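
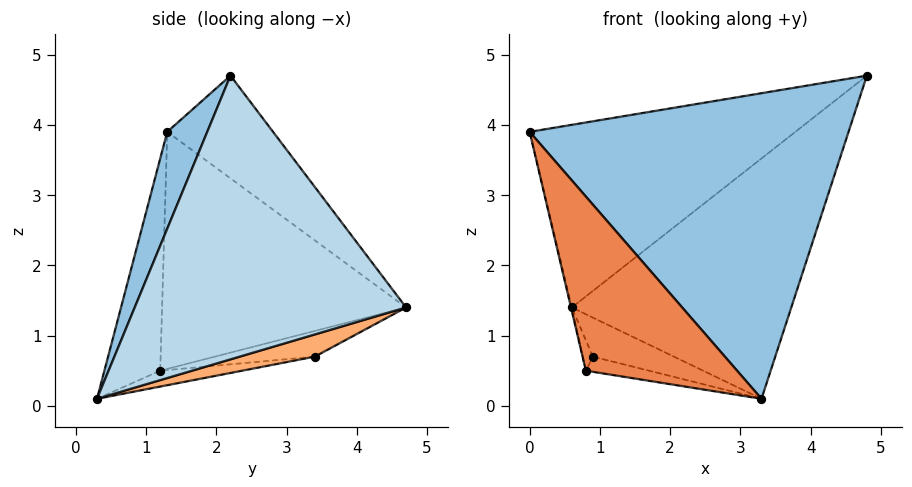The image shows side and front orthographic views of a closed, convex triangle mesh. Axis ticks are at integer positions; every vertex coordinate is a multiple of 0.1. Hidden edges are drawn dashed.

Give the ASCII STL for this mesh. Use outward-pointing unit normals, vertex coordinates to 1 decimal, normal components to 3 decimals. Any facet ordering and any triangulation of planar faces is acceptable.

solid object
 facet normal -0.240 0.602 0.761
  outer loop
   vertex 0.6 4.7 1.4
   vertex 0.0 1.3 3.9
   vertex 4.8 2.2 4.7
  endloop
 endfacet
 facet normal 0.117 -0.931 0.346
  outer loop
   vertex 3.3 0.3 0.1
   vertex 4.8 2.2 4.7
   vertex 0.0 1.3 3.9
  endloop
 endfacet
 facet normal 0.692 0.559 -0.457
  outer loop
   vertex 3.3 0.3 0.1
   vertex 0.6 4.7 1.4
   vertex 4.8 2.2 4.7
  endloop
 endfacet
 facet normal -0.973 0.003 -0.229
  outer loop
   vertex 0.8 1.2 0.5
   vertex 0.0 1.3 3.9
   vertex 0.6 4.7 1.4
  endloop
 endfacet
 facet normal -0.346 -0.937 -0.054
  outer loop
   vertex 0.8 1.2 0.5
   vertex 3.3 0.3 0.1
   vertex 0.0 1.3 3.9
  endloop
 endfacet
 facet normal 0.464 0.501 -0.731
  outer loop
   vertex 0.9 3.4 0.7
   vertex 0.6 4.7 1.4
   vertex 3.3 0.3 0.1
  endloop
 endfacet
 facet normal -0.848 0.086 -0.523
  outer loop
   vertex 0.9 3.4 0.7
   vertex 0.8 1.2 0.5
   vertex 0.6 4.7 1.4
  endloop
 endfacet
 facet normal -0.124 0.095 -0.988
  outer loop
   vertex 0.9 3.4 0.7
   vertex 3.3 0.3 0.1
   vertex 0.8 1.2 0.5
  endloop
 endfacet
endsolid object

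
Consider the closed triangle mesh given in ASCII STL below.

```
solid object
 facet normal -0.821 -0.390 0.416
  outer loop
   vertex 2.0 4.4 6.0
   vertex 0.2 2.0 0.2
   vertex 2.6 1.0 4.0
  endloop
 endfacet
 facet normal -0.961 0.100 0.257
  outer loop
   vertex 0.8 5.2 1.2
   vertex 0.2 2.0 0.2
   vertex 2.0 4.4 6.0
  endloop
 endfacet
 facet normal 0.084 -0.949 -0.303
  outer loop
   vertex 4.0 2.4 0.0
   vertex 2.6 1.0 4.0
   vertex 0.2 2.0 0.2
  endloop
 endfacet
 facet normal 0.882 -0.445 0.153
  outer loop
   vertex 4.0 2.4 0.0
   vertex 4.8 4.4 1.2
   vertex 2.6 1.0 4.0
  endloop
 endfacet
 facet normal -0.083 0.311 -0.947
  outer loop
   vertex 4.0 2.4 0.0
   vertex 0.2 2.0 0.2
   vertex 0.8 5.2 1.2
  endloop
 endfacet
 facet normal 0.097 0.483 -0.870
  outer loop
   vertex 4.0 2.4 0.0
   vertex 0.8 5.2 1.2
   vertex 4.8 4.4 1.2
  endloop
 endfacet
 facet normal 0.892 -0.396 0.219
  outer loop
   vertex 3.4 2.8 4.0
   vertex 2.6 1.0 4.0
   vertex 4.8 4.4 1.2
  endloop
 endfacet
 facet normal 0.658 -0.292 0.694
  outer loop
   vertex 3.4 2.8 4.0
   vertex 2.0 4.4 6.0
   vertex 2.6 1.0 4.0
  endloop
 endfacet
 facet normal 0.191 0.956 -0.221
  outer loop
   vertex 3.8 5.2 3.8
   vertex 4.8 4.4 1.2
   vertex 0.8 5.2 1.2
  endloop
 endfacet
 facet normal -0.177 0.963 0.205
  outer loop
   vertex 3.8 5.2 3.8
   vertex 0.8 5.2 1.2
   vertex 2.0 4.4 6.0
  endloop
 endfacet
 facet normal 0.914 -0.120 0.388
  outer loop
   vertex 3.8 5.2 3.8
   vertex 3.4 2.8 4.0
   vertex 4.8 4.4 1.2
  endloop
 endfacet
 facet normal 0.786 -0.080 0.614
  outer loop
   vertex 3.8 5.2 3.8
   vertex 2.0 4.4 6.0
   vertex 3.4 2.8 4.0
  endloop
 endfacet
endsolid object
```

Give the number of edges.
18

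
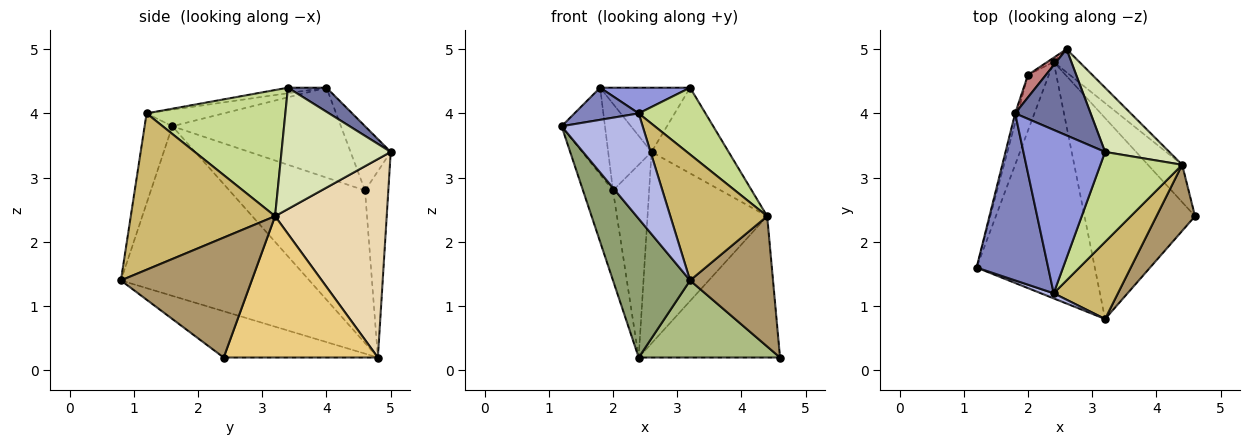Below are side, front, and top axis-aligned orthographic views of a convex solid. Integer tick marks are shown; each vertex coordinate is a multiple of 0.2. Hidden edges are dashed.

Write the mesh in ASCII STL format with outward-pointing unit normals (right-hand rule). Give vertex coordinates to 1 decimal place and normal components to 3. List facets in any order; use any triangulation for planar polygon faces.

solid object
 facet normal 0.248 0.579 0.777
  outer loop
   vertex 1.8 4.0 4.4
   vertex 3.2 3.4 4.4
   vertex 2.6 5.0 3.4
  endloop
 endfacet
 facet normal -0.221 -0.184 0.958
  outer loop
   vertex 1.8 4.0 4.4
   vertex 1.2 1.6 3.8
   vertex 2.4 1.2 4.0
  endloop
 endfacet
 facet normal -0.066 -0.155 0.986
  outer loop
   vertex 1.8 4.0 4.4
   vertex 2.4 1.2 4.0
   vertex 3.2 3.4 4.4
  endloop
 endfacet
 facet normal -0.323 -0.945 0.046
  outer loop
   vertex 3.2 0.8 1.4
   vertex 2.4 1.2 4.0
   vertex 1.2 1.6 3.8
  endloop
 endfacet
 facet normal -0.778 -0.318 -0.542
  outer loop
   vertex 3.2 0.8 1.4
   vertex 1.2 1.6 3.8
   vertex 2.4 4.8 0.2
  endloop
 endfacet
 facet normal -0.364 -0.334 -0.870
  outer loop
   vertex 3.2 0.8 1.4
   vertex 2.4 4.8 0.2
   vertex 4.6 2.4 0.2
  endloop
 endfacet
 facet normal 0.778 -0.375 0.504
  outer loop
   vertex 4.4 3.2 2.4
   vertex 3.2 3.4 4.4
   vertex 2.4 1.2 4.0
  endloop
 endfacet
 facet normal 0.750 0.529 0.397
  outer loop
   vertex 4.4 3.2 2.4
   vertex 2.6 5.0 3.4
   vertex 3.2 3.4 4.4
  endloop
 endfacet
 facet normal 0.815 -0.517 0.262
  outer loop
   vertex 4.4 3.2 2.4
   vertex 3.2 0.8 1.4
   vertex 4.6 2.4 0.2
  endloop
 endfacet
 facet normal 0.786 -0.527 0.323
  outer loop
   vertex 4.4 3.2 2.4
   vertex 2.4 1.2 4.0
   vertex 3.2 0.8 1.4
  endloop
 endfacet
 facet normal 0.726 0.665 -0.176
  outer loop
   vertex 4.4 3.2 2.4
   vertex 4.6 2.4 0.2
   vertex 2.4 4.8 0.2
  endloop
 endfacet
 facet normal 0.679 0.728 -0.088
  outer loop
   vertex 4.4 3.2 2.4
   vertex 2.4 4.8 0.2
   vertex 2.6 5.0 3.4
  endloop
 endfacet
 facet normal -0.542 0.840 -0.019
  outer loop
   vertex 2.0 4.6 2.8
   vertex 2.6 5.0 3.4
   vertex 2.4 4.8 0.2
  endloop
 endfacet
 facet normal -0.667 0.721 0.187
  outer loop
   vertex 2.0 4.6 2.8
   vertex 1.8 4.0 4.4
   vertex 2.6 5.0 3.4
  endloop
 endfacet
 facet normal -0.968 0.214 -0.132
  outer loop
   vertex 2.0 4.6 2.8
   vertex 2.4 4.8 0.2
   vertex 1.2 1.6 3.8
  endloop
 endfacet
 facet normal -0.968 0.249 -0.028
  outer loop
   vertex 2.0 4.6 2.8
   vertex 1.2 1.6 3.8
   vertex 1.8 4.0 4.4
  endloop
 endfacet
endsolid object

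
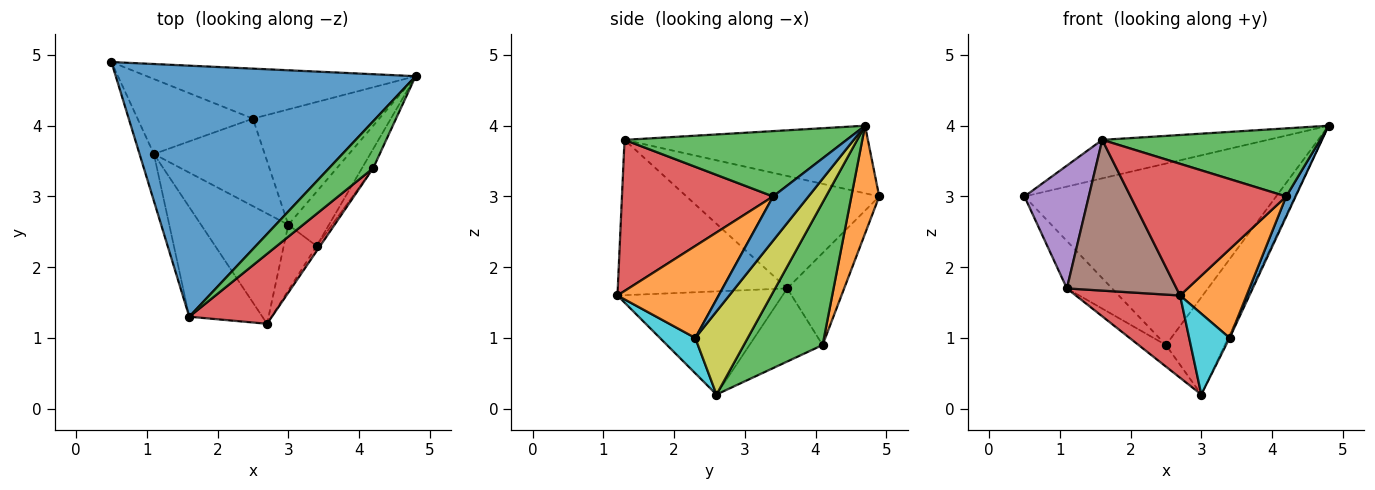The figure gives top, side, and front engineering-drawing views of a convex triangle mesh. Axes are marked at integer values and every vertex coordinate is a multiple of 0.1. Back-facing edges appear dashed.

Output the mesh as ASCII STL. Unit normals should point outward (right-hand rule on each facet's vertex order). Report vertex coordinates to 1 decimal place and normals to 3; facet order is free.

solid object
 facet normal -0.217 0.148 0.965
  outer loop
   vertex 1.6 1.3 3.8
   vertex 4.8 4.7 4.0
   vertex 0.5 4.9 3.0
  endloop
 endfacet
 facet normal 0.106 0.959 -0.264
  outer loop
   vertex 2.5 4.1 0.9
   vertex 0.5 4.9 3.0
   vertex 4.8 4.7 4.0
  endloop
 endfacet
 facet normal 0.653 0.488 -0.579
  outer loop
   vertex 2.5 4.1 0.9
   vertex 4.8 4.7 4.0
   vertex 3.0 2.6 0.2
  endloop
 endfacet
 facet normal -0.688 -0.434 -0.582
  outer loop
   vertex 1.1 3.6 1.7
   vertex 3.0 2.6 0.2
   vertex 2.7 1.2 1.6
  endloop
 endfacet
 facet normal -0.942 -0.314 -0.120
  outer loop
   vertex 1.1 3.6 1.7
   vertex 1.6 1.3 3.8
   vertex 0.5 4.9 3.0
  endloop
 endfacet
 facet normal -0.781 -0.505 -0.367
  outer loop
   vertex 1.1 3.6 1.7
   vertex 2.7 1.2 1.6
   vertex 1.6 1.3 3.8
  endloop
 endfacet
 facet normal -0.559 0.443 -0.701
  outer loop
   vertex 1.1 3.6 1.7
   vertex 0.5 4.9 3.0
   vertex 2.5 4.1 0.9
  endloop
 endfacet
 facet normal -0.539 0.202 -0.818
  outer loop
   vertex 1.1 3.6 1.7
   vertex 2.5 4.1 0.9
   vertex 3.0 2.6 0.2
  endloop
 endfacet
 facet normal 0.898 0.025 -0.439
  outer loop
   vertex 3.4 2.3 1.0
   vertex 3.0 2.6 0.2
   vertex 4.8 4.7 4.0
  endloop
 endfacet
 facet normal 0.562 -0.642 -0.522
  outer loop
   vertex 3.4 2.3 1.0
   vertex 2.7 1.2 1.6
   vertex 3.0 2.6 0.2
  endloop
 endfacet
 facet normal 0.939 -0.250 -0.238
  outer loop
   vertex 4.2 3.4 3.0
   vertex 3.4 2.3 1.0
   vertex 4.8 4.7 4.0
  endloop
 endfacet
 facet normal 0.835 -0.549 -0.032
  outer loop
   vertex 4.2 3.4 3.0
   vertex 2.7 1.2 1.6
   vertex 3.4 2.3 1.0
  endloop
 endfacet
 facet normal 0.643 -0.631 0.434
  outer loop
   vertex 4.2 3.4 3.0
   vertex 4.8 4.7 4.0
   vertex 1.6 1.3 3.8
  endloop
 endfacet
 facet normal 0.651 -0.670 0.356
  outer loop
   vertex 4.2 3.4 3.0
   vertex 1.6 1.3 3.8
   vertex 2.7 1.2 1.6
  endloop
 endfacet
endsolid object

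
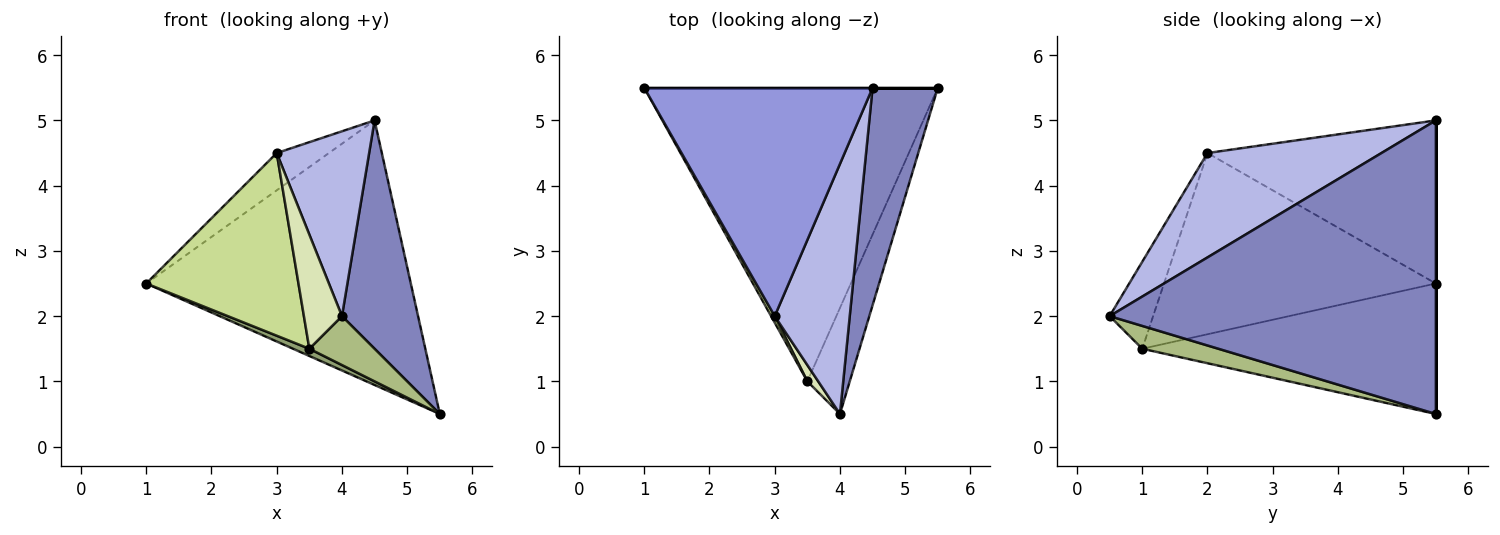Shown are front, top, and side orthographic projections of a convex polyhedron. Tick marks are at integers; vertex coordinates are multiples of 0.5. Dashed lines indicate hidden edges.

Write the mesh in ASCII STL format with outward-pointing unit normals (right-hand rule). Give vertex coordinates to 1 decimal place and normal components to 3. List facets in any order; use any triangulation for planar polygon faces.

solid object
 facet normal 0.000 1.000 0.000
  outer loop
   vertex 4.5 5.5 5.0
   vertex 5.5 5.5 0.5
   vertex 1.0 5.5 2.5
  endloop
 endfacet
 facet normal 0.952 -0.222 0.212
  outer loop
   vertex 4.5 5.5 5.0
   vertex 4.0 0.5 2.0
   vertex 5.5 5.5 0.5
  endloop
 endfacet
 facet normal -0.576 0.132 0.807
  outer loop
   vertex 3.0 2.0 4.5
   vertex 4.5 5.5 5.0
   vertex 1.0 5.5 2.5
  endloop
 endfacet
 facet normal 0.746 -0.396 0.536
  outer loop
   vertex 3.0 2.0 4.5
   vertex 4.0 0.5 2.0
   vertex 4.5 5.5 5.0
  endloop
 endfacet
 facet normal -0.406 -0.023 -0.914
  outer loop
   vertex 3.5 1.0 1.5
   vertex 1.0 5.5 2.5
   vertex 5.5 5.5 0.5
  endloop
 endfacet
 facet normal 0.439 -0.376 -0.816
  outer loop
   vertex 3.5 1.0 1.5
   vertex 5.5 5.5 0.5
   vertex 4.0 0.5 2.0
  endloop
 endfacet
 facet normal -0.872 -0.489 0.017
  outer loop
   vertex 3.5 1.0 1.5
   vertex 3.0 2.0 4.5
   vertex 1.0 5.5 2.5
  endloop
 endfacet
 facet normal -0.749 -0.656 0.094
  outer loop
   vertex 3.5 1.0 1.5
   vertex 4.0 0.5 2.0
   vertex 3.0 2.0 4.5
  endloop
 endfacet
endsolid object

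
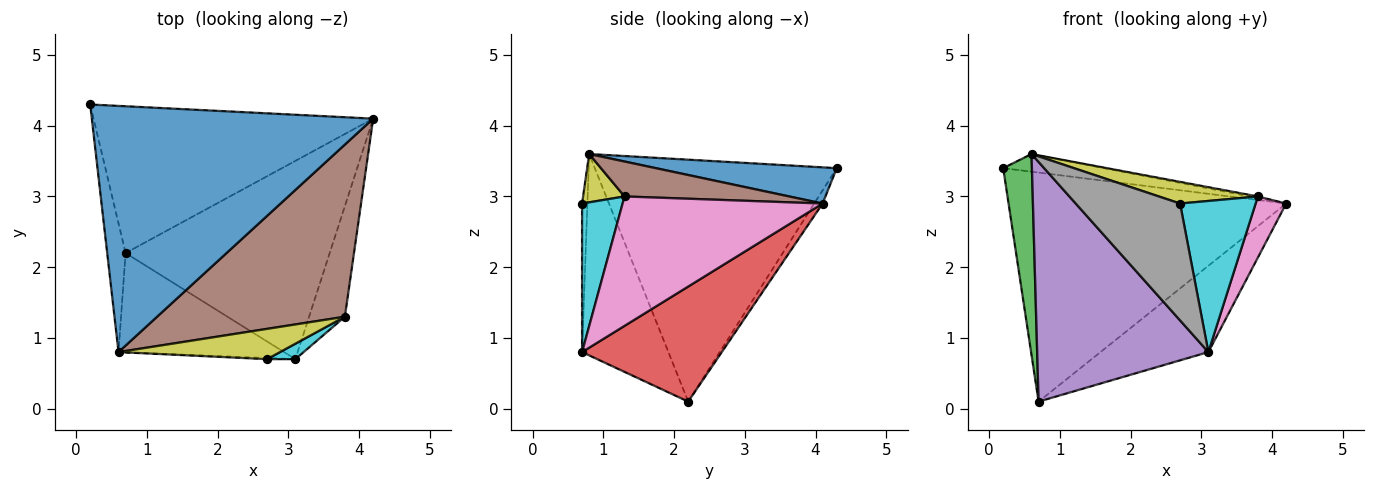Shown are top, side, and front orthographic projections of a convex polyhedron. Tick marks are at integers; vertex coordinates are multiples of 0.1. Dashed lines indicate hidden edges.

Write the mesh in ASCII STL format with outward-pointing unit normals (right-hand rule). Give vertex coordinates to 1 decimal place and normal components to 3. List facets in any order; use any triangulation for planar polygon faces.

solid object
 facet normal 0.127 0.071 0.989
  outer loop
   vertex 0.6 0.8 3.6
   vertex 4.2 4.1 2.9
   vertex 0.2 4.3 3.4
  endloop
 endfacet
 facet normal -0.025 0.842 -0.539
  outer loop
   vertex 0.7 2.2 0.1
   vertex 0.2 4.3 3.4
   vertex 4.2 4.1 2.9
  endloop
 endfacet
 facet normal -0.990 -0.117 -0.075
  outer loop
   vertex 0.7 2.2 0.1
   vertex 0.6 0.8 3.6
   vertex 0.2 4.3 3.4
  endloop
 endfacet
 facet normal 0.459 0.355 -0.815
  outer loop
   vertex 3.1 0.7 0.8
   vertex 0.7 2.2 0.1
   vertex 4.2 4.1 2.9
  endloop
 endfacet
 facet normal -0.422 -0.837 -0.347
  outer loop
   vertex 3.1 0.7 0.8
   vertex 0.6 0.8 3.6
   vertex 0.7 2.2 0.1
  endloop
 endfacet
 facet normal 0.183 0.009 0.983
  outer loop
   vertex 3.8 1.3 3.0
   vertex 4.2 4.1 2.9
   vertex 0.6 0.8 3.6
  endloop
 endfacet
 facet normal 0.954 -0.146 -0.264
  outer loop
   vertex 3.8 1.3 3.0
   vertex 3.1 0.7 0.8
   vertex 4.2 4.1 2.9
  endloop
 endfacet
 facet normal -0.051 -0.999 -0.010
  outer loop
   vertex 2.7 0.7 2.9
   vertex 0.6 0.8 3.6
   vertex 3.1 0.7 0.8
  endloop
 endfacet
 facet normal 0.237 -0.565 0.790
  outer loop
   vertex 2.7 0.7 2.9
   vertex 3.8 1.3 3.0
   vertex 0.6 0.8 3.6
  endloop
 endfacet
 facet normal 0.471 -0.878 0.090
  outer loop
   vertex 2.7 0.7 2.9
   vertex 3.1 0.7 0.8
   vertex 3.8 1.3 3.0
  endloop
 endfacet
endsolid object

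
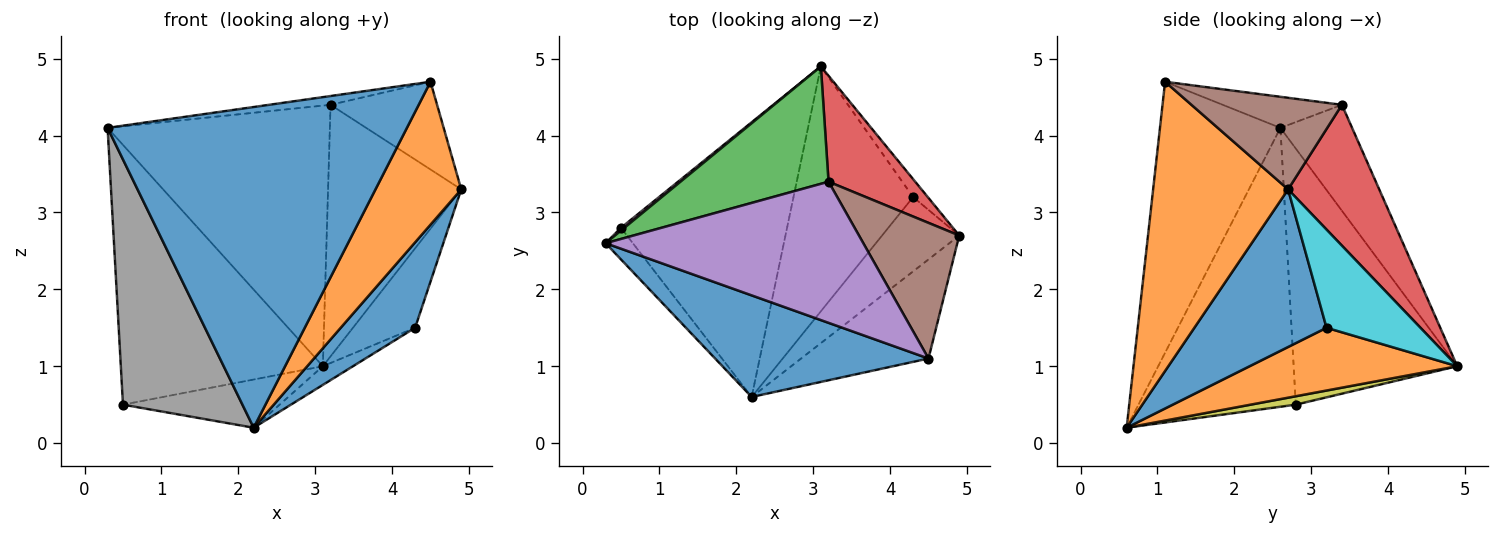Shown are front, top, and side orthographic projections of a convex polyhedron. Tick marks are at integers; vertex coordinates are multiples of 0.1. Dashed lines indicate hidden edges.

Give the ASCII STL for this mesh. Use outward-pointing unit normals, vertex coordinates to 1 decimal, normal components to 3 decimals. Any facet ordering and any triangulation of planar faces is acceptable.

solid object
 facet normal -0.358 -0.890 0.282
  outer loop
   vertex 4.5 1.1 4.7
   vertex 0.3 2.6 4.1
   vertex 2.2 0.6 0.2
  endloop
 endfacet
 facet normal 0.791 -0.503 -0.348
  outer loop
   vertex 4.5 1.1 4.7
   vertex 2.2 0.6 0.2
   vertex 4.9 2.7 3.3
  endloop
 endfacet
 facet normal -0.282 0.875 0.394
  outer loop
   vertex 3.2 3.4 4.4
   vertex 3.1 4.9 1.0
   vertex 0.3 2.6 4.1
  endloop
 endfacet
 facet normal 0.533 0.780 0.328
  outer loop
   vertex 3.2 3.4 4.4
   vertex 4.9 2.7 3.3
   vertex 3.1 4.9 1.0
  endloop
 endfacet
 facet normal -0.120 0.062 0.991
  outer loop
   vertex 3.2 3.4 4.4
   vertex 0.3 2.6 4.1
   vertex 4.5 1.1 4.7
  endloop
 endfacet
 facet normal 0.609 0.431 0.666
  outer loop
   vertex 3.2 3.4 4.4
   vertex 4.5 1.1 4.7
   vertex 4.9 2.7 3.3
  endloop
 endfacet
 facet normal -0.629 0.777 0.008
  outer loop
   vertex 0.5 2.8 0.5
   vertex 0.3 2.6 4.1
   vertex 3.1 4.9 1.0
  endloop
 endfacet
 facet normal -0.794 -0.603 -0.078
  outer loop
   vertex 0.5 2.8 0.5
   vertex 2.2 0.6 0.2
   vertex 0.3 2.6 4.1
  endloop
 endfacet
 facet normal 0.050 0.173 -0.984
  outer loop
   vertex 0.5 2.8 0.5
   vertex 3.1 4.9 1.0
   vertex 2.2 0.6 0.2
  endloop
 endfacet
 facet normal 0.827 0.548 -0.124
  outer loop
   vertex 4.3 3.2 1.5
   vertex 3.1 4.9 1.0
   vertex 4.9 2.7 3.3
  endloop
 endfacet
 facet normal 0.802 -0.451 -0.392
  outer loop
   vertex 4.3 3.2 1.5
   vertex 4.9 2.7 3.3
   vertex 2.2 0.6 0.2
  endloop
 endfacet
 facet normal 0.464 0.067 -0.884
  outer loop
   vertex 4.3 3.2 1.5
   vertex 2.2 0.6 0.2
   vertex 3.1 4.9 1.0
  endloop
 endfacet
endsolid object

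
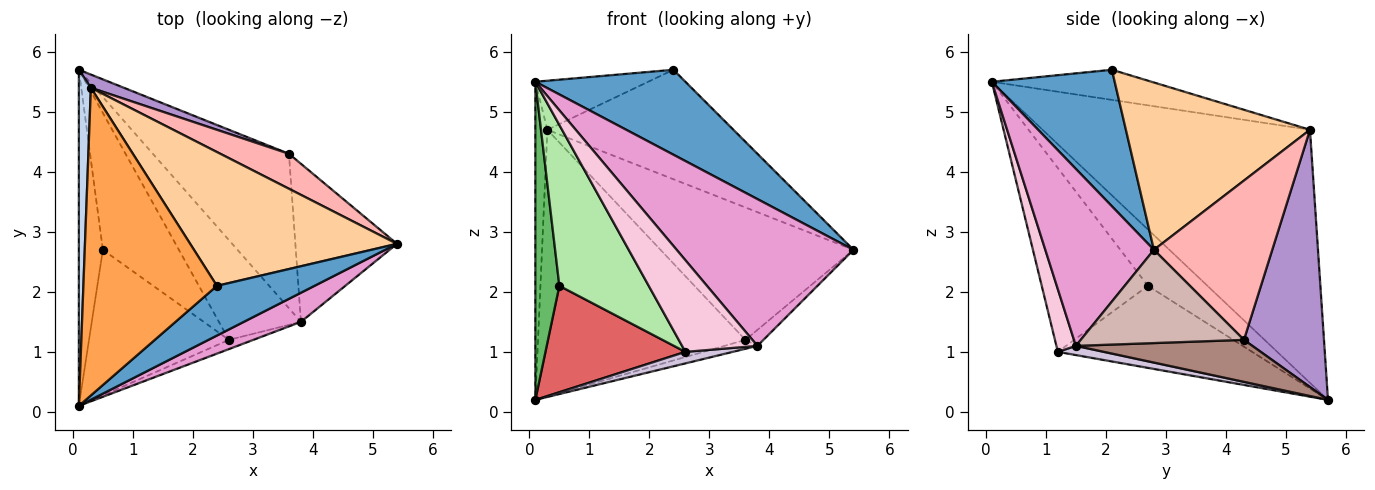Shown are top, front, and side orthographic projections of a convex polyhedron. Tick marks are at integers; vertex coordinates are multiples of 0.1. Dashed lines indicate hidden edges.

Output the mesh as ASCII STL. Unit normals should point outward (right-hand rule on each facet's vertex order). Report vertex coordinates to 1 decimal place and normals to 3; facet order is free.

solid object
 facet normal 0.577 -0.705 0.413
  outer loop
   vertex 2.4 2.1 5.7
   vertex 0.1 0.1 5.5
   vertex 5.4 2.8 2.7
  endloop
 endfacet
 facet normal -0.998 0.045 0.047
  outer loop
   vertex 0.3 5.4 4.7
   vertex 0.1 5.7 0.2
   vertex 0.1 0.1 5.5
  endloop
 endfacet
 facet normal -0.217 0.154 0.964
  outer loop
   vertex 0.3 5.4 4.7
   vertex 0.1 0.1 5.5
   vertex 2.4 2.1 5.7
  endloop
 endfacet
 facet normal 0.531 0.537 0.656
  outer loop
   vertex 0.3 5.4 4.7
   vertex 2.4 2.1 5.7
   vertex 5.4 2.8 2.7
  endloop
 endfacet
 facet normal -0.863 -0.348 -0.367
  outer loop
   vertex 0.5 2.7 2.1
   vertex 0.1 0.1 5.5
   vertex 0.1 5.7 0.2
  endloop
 endfacet
 facet normal -0.661 -0.556 -0.503
  outer loop
   vertex 0.5 2.7 2.1
   vertex 2.6 1.2 1.0
   vertex 0.1 0.1 5.5
  endloop
 endfacet
 facet normal -0.648 -0.467 -0.601
  outer loop
   vertex 0.5 2.7 2.1
   vertex 0.1 5.7 0.2
   vertex 2.6 1.2 1.0
  endloop
 endfacet
 facet normal 0.510 0.832 0.220
  outer loop
   vertex 3.6 4.3 1.2
   vertex 0.3 5.4 4.7
   vertex 5.4 2.8 2.7
  endloop
 endfacet
 facet normal 0.360 0.932 0.046
  outer loop
   vertex 3.6 4.3 1.2
   vertex 0.1 5.7 0.2
   vertex 0.3 5.4 4.7
  endloop
 endfacet
 facet normal 0.111 -0.114 -0.987
  outer loop
   vertex 3.8 1.5 1.1
   vertex 2.6 1.2 1.0
   vertex 0.1 5.7 0.2
  endloop
 endfacet
 facet normal 0.295 0.055 -0.954
  outer loop
   vertex 3.8 1.5 1.1
   vertex 0.1 5.7 0.2
   vertex 3.6 4.3 1.2
  endloop
 endfacet
 facet normal 0.674 0.074 -0.735
  outer loop
   vertex 3.8 1.5 1.1
   vertex 3.6 4.3 1.2
   vertex 5.4 2.8 2.7
  endloop
 endfacet
 facet normal 0.516 -0.840 0.167
  outer loop
   vertex 3.8 1.5 1.1
   vertex 5.4 2.8 2.7
   vertex 0.1 0.1 5.5
  endloop
 endfacet
 facet normal 0.249 -0.964 -0.097
  outer loop
   vertex 3.8 1.5 1.1
   vertex 0.1 0.1 5.5
   vertex 2.6 1.2 1.0
  endloop
 endfacet
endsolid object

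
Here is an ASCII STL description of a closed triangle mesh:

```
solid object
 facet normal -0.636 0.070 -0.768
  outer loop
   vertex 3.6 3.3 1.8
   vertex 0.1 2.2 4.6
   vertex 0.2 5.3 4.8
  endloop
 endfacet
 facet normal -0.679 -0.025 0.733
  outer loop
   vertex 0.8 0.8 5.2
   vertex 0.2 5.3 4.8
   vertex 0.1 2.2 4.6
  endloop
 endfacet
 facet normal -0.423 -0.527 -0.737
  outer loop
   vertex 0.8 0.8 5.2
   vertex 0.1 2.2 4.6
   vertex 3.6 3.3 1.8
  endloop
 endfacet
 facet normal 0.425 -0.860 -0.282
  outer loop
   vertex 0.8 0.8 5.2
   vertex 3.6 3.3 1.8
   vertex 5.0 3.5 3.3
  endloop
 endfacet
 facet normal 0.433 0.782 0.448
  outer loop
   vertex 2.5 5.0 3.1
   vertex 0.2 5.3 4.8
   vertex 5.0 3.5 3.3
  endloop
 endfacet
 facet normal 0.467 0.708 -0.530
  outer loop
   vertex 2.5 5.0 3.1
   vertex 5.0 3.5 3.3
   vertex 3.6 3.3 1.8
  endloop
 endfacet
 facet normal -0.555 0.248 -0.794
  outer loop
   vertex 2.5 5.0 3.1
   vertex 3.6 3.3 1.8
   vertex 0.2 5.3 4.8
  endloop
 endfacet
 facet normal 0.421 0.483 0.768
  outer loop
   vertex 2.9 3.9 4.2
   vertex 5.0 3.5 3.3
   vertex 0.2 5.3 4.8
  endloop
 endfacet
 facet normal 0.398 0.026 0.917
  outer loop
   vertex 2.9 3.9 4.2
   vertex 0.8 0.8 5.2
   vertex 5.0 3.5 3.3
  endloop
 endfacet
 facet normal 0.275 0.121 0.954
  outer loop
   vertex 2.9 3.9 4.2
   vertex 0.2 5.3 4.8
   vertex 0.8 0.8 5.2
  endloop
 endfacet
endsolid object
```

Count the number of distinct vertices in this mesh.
7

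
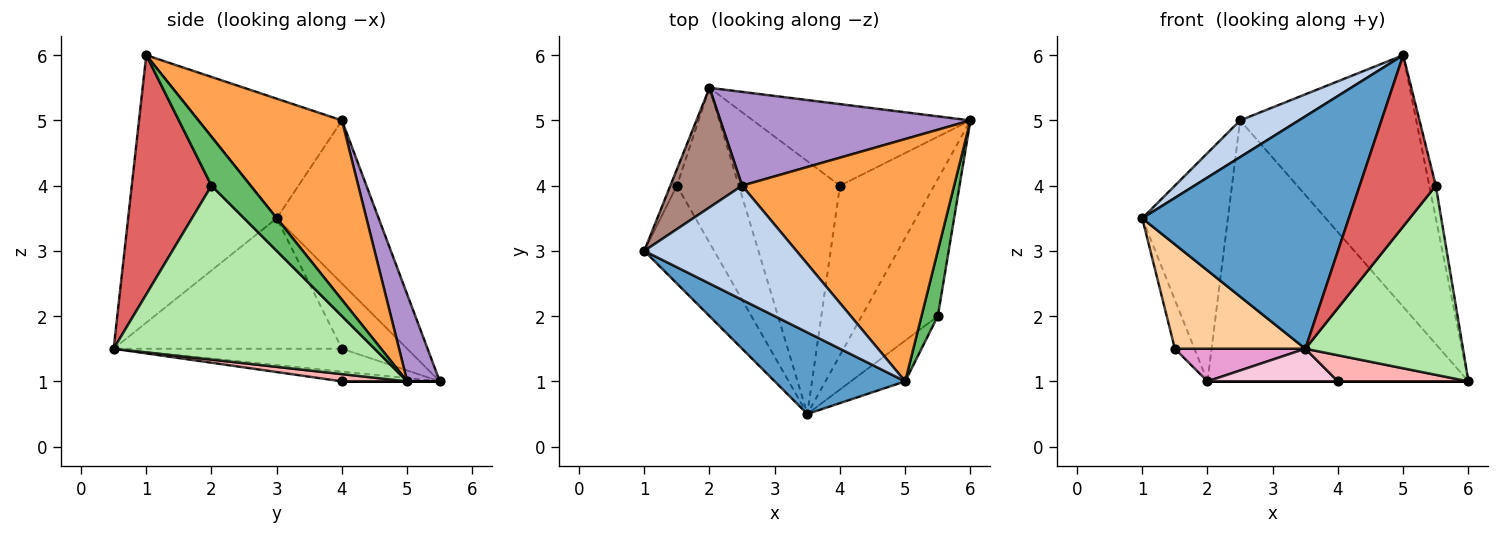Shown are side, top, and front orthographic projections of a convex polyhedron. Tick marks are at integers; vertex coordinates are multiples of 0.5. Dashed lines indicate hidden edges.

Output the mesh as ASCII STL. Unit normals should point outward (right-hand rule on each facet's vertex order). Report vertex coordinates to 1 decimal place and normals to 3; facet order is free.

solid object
 facet normal -0.562 -0.781 0.274
  outer loop
   vertex 3.5 0.5 1.5
   vertex 5.0 1.0 6.0
   vertex 1.0 3.0 3.5
  endloop
 endfacet
 facet normal -0.599 -0.245 0.762
  outer loop
   vertex 2.5 4.0 5.0
   vertex 1.0 3.0 3.5
   vertex 5.0 1.0 6.0
  endloop
 endfacet
 facet normal 0.506 0.621 0.598
  outer loop
   vertex 2.5 4.0 5.0
   vertex 5.0 1.0 6.0
   vertex 6.0 5.0 1.0
  endloop
 endfacet
 facet normal -0.787 -0.450 -0.422
  outer loop
   vertex 1.5 4.0 1.5
   vertex 3.5 0.5 1.5
   vertex 1.0 3.0 3.5
  endloop
 endfacet
 facet normal 0.937 0.156 0.312
  outer loop
   vertex 5.5 2.0 4.0
   vertex 6.0 5.0 1.0
   vertex 5.0 1.0 6.0
  endloop
 endfacet
 facet normal 0.802 -0.484 -0.351
  outer loop
   vertex 5.5 2.0 4.0
   vertex 3.5 0.5 1.5
   vertex 6.0 5.0 1.0
  endloop
 endfacet
 facet normal 0.714 -0.681 -0.162
  outer loop
   vertex 5.5 2.0 4.0
   vertex 5.0 1.0 6.0
   vertex 3.5 0.5 1.5
  endloop
 endfacet
 facet normal 0.076 -0.152 -0.986
  outer loop
   vertex 4.0 4.0 1.0
   vertex 6.0 5.0 1.0
   vertex 3.5 0.5 1.5
  endloop
 endfacet
 facet normal 0.117 0.935 0.336
  outer loop
   vertex 2.0 5.5 1.0
   vertex 2.5 4.0 5.0
   vertex 6.0 5.0 1.0
  endloop
 endfacet
 facet normal 0.000 0.000 -1.000
  outer loop
   vertex 2.0 5.5 1.0
   vertex 6.0 5.0 1.0
   vertex 4.0 4.0 1.0
  endloop
 endfacet
 facet normal -0.726 0.610 0.319
  outer loop
   vertex 2.0 5.5 1.0
   vertex 1.0 3.0 3.5
   vertex 2.5 4.0 5.0
  endloop
 endfacet
 facet normal -0.953 0.286 -0.095
  outer loop
   vertex 2.0 5.5 1.0
   vertex 1.5 4.0 1.5
   vertex 1.0 3.0 3.5
  endloop
 endfacet
 facet normal -0.339 -0.194 -0.921
  outer loop
   vertex 2.0 5.5 1.0
   vertex 3.5 0.5 1.5
   vertex 1.5 4.0 1.5
  endloop
 endfacet
 facet normal -0.096 -0.127 -0.987
  outer loop
   vertex 2.0 5.5 1.0
   vertex 4.0 4.0 1.0
   vertex 3.5 0.5 1.5
  endloop
 endfacet
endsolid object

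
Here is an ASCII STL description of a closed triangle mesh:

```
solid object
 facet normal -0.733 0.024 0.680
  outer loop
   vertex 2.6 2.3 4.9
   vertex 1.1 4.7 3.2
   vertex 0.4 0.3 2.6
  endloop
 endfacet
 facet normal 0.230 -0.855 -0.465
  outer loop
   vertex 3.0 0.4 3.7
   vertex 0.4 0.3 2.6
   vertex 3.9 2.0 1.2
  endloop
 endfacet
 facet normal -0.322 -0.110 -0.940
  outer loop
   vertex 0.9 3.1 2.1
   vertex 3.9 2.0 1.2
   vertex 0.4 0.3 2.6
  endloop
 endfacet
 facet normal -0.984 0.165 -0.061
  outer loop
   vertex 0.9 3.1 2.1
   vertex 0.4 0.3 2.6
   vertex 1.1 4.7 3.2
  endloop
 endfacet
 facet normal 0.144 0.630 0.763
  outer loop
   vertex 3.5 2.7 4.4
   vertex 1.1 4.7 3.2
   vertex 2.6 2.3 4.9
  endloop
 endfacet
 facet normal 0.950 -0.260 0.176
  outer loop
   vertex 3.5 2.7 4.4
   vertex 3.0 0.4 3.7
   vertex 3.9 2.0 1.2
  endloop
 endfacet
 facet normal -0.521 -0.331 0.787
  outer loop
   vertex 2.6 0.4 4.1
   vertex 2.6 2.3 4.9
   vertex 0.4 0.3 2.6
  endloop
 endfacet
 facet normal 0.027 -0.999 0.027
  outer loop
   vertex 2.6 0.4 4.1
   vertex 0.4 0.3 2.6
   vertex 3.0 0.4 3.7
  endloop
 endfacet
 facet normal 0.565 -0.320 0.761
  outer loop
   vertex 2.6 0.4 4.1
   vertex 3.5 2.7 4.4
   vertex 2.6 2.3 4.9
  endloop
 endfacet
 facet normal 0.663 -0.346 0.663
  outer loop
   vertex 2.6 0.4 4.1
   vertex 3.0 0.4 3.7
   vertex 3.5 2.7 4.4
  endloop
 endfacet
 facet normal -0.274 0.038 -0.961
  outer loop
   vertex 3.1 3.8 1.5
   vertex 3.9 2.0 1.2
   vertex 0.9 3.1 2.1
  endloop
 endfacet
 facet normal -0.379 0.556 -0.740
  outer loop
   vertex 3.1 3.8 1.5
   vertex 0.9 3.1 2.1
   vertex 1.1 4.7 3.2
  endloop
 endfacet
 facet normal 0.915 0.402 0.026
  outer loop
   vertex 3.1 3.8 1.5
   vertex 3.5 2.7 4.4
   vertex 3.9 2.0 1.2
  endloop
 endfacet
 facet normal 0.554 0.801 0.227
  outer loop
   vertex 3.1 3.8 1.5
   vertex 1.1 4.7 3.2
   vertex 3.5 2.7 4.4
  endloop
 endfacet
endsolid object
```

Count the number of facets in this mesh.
14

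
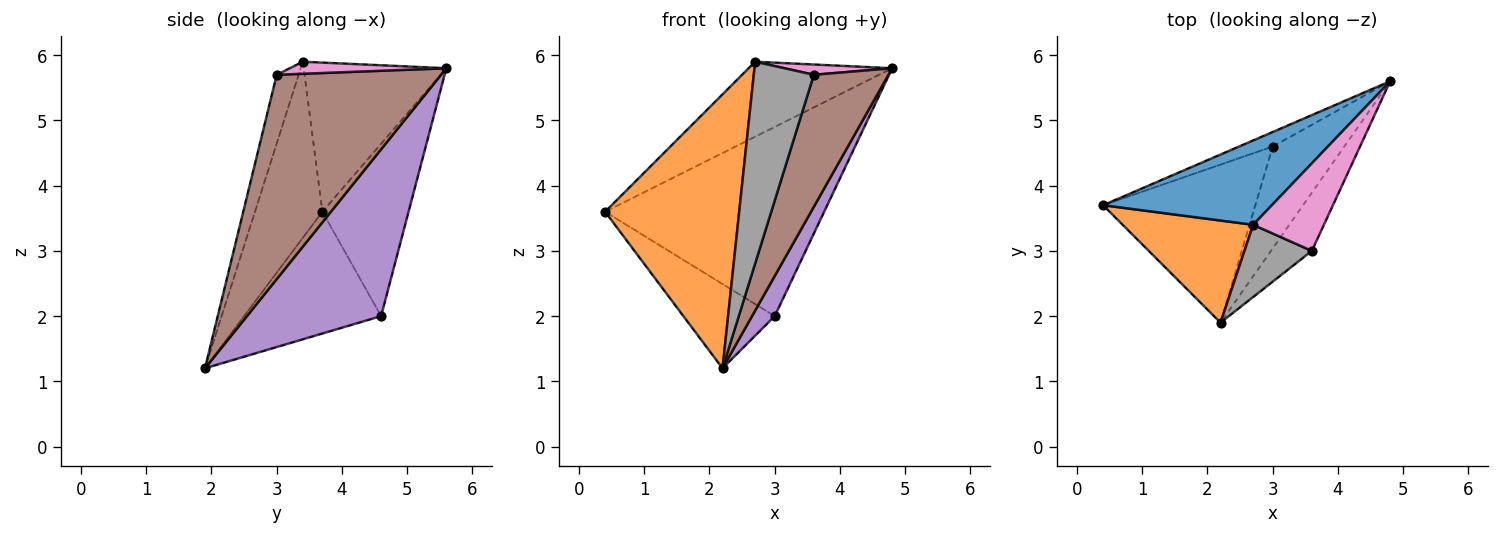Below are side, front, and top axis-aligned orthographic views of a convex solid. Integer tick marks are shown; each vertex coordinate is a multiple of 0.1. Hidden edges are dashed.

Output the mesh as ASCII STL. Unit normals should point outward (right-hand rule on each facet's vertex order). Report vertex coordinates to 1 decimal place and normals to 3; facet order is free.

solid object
 facet normal -0.551 0.554 0.624
  outer loop
   vertex 2.7 3.4 5.9
   vertex 4.8 5.6 5.8
   vertex 0.4 3.7 3.6
  endloop
 endfacet
 facet normal -0.426 -0.848 0.316
  outer loop
   vertex 2.7 3.4 5.9
   vertex 0.4 3.7 3.6
   vertex 2.2 1.9 1.2
  endloop
 endfacet
 facet normal -0.365 0.928 -0.071
  outer loop
   vertex 3.0 4.6 2.0
   vertex 0.4 3.7 3.6
   vertex 4.8 5.6 5.8
  endloop
 endfacet
 facet normal -0.577 0.384 -0.721
  outer loop
   vertex 3.0 4.6 2.0
   vertex 2.2 1.9 1.2
   vertex 0.4 3.7 3.6
  endloop
 endfacet
 facet normal 0.908 -0.154 -0.390
  outer loop
   vertex 3.0 4.6 2.0
   vertex 4.8 5.6 5.8
   vertex 2.2 1.9 1.2
  endloop
 endfacet
 facet normal 0.896 -0.407 -0.179
  outer loop
   vertex 3.6 3.0 5.7
   vertex 2.2 1.9 1.2
   vertex 4.8 5.6 5.8
  endloop
 endfacet
 facet normal 0.167 -0.115 0.979
  outer loop
   vertex 3.6 3.0 5.7
   vertex 4.8 5.6 5.8
   vertex 2.7 3.4 5.9
  endloop
 endfacet
 facet normal -0.325 -0.890 0.319
  outer loop
   vertex 3.6 3.0 5.7
   vertex 2.7 3.4 5.9
   vertex 2.2 1.9 1.2
  endloop
 endfacet
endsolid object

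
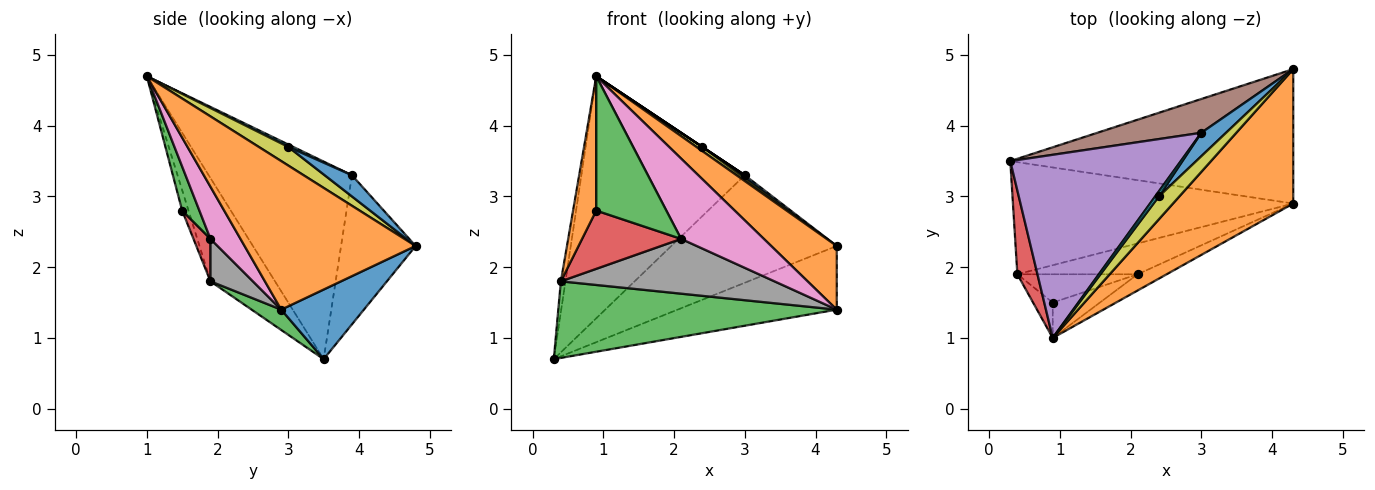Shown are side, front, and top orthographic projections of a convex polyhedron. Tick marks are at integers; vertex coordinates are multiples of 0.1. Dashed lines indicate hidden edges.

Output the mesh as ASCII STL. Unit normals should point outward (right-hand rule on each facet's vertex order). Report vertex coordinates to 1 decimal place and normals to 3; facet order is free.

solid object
 facet normal 0.217 0.418 -0.882
  outer loop
   vertex 4.3 4.8 2.3
   vertex 4.3 2.9 1.4
   vertex 0.3 3.5 0.7
  endloop
 endfacet
 facet normal 0.745 -0.286 0.603
  outer loop
   vertex 4.3 4.8 2.3
   vertex 0.9 1.0 4.7
   vertex 4.3 2.9 1.4
  endloop
 endfacet
 facet normal 0.060 -0.563 -0.824
  outer loop
   vertex 0.4 1.9 1.8
   vertex 0.3 3.5 0.7
   vertex 4.3 2.9 1.4
  endloop
 endfacet
 facet normal -0.979 0.070 0.190
  outer loop
   vertex 0.4 1.9 1.8
   vertex 0.9 1.0 4.7
   vertex 0.3 3.5 0.7
  endloop
 endfacet
 facet normal -0.573 0.654 0.494
  outer loop
   vertex 3.0 3.9 3.3
   vertex 0.3 3.5 0.7
   vertex 0.9 1.0 4.7
  endloop
 endfacet
 facet normal -0.395 0.876 0.275
  outer loop
   vertex 3.0 3.9 3.3
   vertex 4.3 4.8 2.3
   vertex 0.3 3.5 0.7
  endloop
 endfacet
 facet normal 0.335 -0.924 -0.187
  outer loop
   vertex 2.1 1.9 2.4
   vertex 4.3 2.9 1.4
   vertex 0.9 1.0 4.7
  endloop
 endfacet
 facet normal 0.171 -0.859 -0.483
  outer loop
   vertex 2.1 1.9 2.4
   vertex 0.4 1.9 1.8
   vertex 4.3 2.9 1.4
  endloop
 endfacet
 facet normal 0.667 -0.133 0.733
  outer loop
   vertex 2.4 3.0 3.7
   vertex 0.9 1.0 4.7
   vertex 4.3 4.8 2.3
  endloop
 endfacet
 facet normal 0.555 0.000 0.832
  outer loop
   vertex 2.4 3.0 3.7
   vertex 3.0 3.9 3.3
   vertex 0.9 1.0 4.7
  endloop
 endfacet
 facet normal 0.648 -0.096 0.756
  outer loop
   vertex 2.4 3.0 3.7
   vertex 4.3 4.8 2.3
   vertex 3.0 3.9 3.3
  endloop
 endfacet
 facet normal -0.256 -0.935 -0.246
  outer loop
   vertex 0.9 1.5 2.8
   vertex 0.9 1.0 4.7
   vertex 0.4 1.9 1.8
  endloop
 endfacet
 facet normal 0.231 -0.941 -0.248
  outer loop
   vertex 0.9 1.5 2.8
   vertex 2.1 1.9 2.4
   vertex 0.9 1.0 4.7
  endloop
 endfacet
 facet normal 0.152 -0.889 -0.432
  outer loop
   vertex 0.9 1.5 2.8
   vertex 0.4 1.9 1.8
   vertex 2.1 1.9 2.4
  endloop
 endfacet
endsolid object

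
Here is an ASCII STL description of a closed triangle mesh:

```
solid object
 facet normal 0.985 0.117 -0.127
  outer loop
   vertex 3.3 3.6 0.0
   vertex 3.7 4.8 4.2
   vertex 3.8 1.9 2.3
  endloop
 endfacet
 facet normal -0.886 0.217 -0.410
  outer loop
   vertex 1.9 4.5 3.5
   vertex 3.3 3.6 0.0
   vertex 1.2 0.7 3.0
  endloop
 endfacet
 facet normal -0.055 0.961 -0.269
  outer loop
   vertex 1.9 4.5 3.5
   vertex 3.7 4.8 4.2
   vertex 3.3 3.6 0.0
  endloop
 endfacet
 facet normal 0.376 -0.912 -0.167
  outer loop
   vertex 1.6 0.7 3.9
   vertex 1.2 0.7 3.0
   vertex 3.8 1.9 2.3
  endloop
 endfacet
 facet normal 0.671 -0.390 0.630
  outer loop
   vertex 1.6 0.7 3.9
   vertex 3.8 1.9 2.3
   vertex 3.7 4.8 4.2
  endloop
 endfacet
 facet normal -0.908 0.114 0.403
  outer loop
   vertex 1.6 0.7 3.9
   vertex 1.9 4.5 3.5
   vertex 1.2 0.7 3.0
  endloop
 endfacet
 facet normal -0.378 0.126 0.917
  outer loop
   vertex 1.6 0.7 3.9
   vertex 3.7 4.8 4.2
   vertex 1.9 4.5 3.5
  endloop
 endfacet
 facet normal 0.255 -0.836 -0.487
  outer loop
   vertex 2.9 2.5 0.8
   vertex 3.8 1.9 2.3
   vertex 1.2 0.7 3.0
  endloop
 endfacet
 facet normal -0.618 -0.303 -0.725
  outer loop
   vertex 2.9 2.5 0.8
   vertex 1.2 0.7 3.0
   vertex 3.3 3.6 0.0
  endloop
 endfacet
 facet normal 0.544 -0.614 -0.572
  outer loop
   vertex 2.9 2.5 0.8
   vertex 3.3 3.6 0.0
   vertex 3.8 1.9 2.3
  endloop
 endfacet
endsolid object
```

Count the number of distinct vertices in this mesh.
7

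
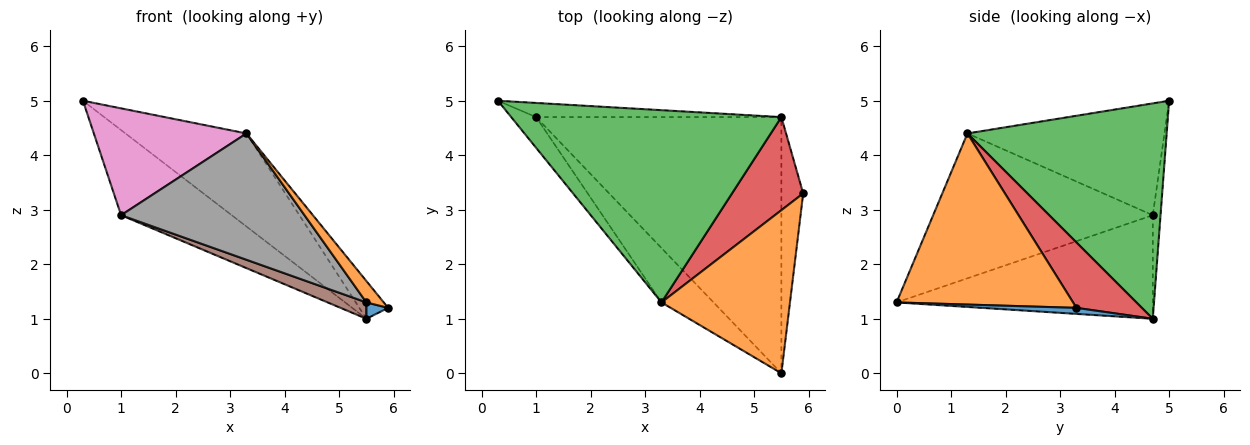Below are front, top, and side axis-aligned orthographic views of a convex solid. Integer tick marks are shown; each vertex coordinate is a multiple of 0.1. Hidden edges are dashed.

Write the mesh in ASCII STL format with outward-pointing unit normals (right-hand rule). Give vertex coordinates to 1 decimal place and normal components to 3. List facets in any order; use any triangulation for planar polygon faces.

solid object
 facet normal 0.266 -0.061 -0.962
  outer loop
   vertex 5.5 4.7 1.0
   vertex 5.9 3.3 1.2
   vertex 5.5 0.0 1.3
  endloop
 endfacet
 facet normal 0.797 -0.078 0.599
  outer loop
   vertex 3.3 1.3 4.4
   vertex 5.5 0.0 1.3
   vertex 5.9 3.3 1.2
  endloop
 endfacet
 facet normal 0.583 0.354 0.731
  outer loop
   vertex 3.3 1.3 4.4
   vertex 5.5 4.7 1.0
   vertex 0.3 5.0 5.0
  endloop
 endfacet
 facet normal 0.648 0.286 0.706
  outer loop
   vertex 3.3 1.3 4.4
   vertex 5.9 3.3 1.2
   vertex 5.5 4.7 1.0
  endloop
 endfacet
 facet normal -0.069 0.984 -0.164
  outer loop
   vertex 1.0 4.7 2.9
   vertex 0.3 5.0 5.0
   vertex 5.5 4.7 1.0
  endloop
 endfacet
 facet normal -0.388 -0.059 -0.920
  outer loop
   vertex 1.0 4.7 2.9
   vertex 5.5 4.7 1.0
   vertex 5.5 0.0 1.3
  endloop
 endfacet
 facet normal -0.779 -0.603 -0.173
  outer loop
   vertex 1.0 4.7 2.9
   vertex 3.3 1.3 4.4
   vertex 0.3 5.0 5.0
  endloop
 endfacet
 facet normal -0.740 -0.618 -0.266
  outer loop
   vertex 1.0 4.7 2.9
   vertex 5.5 0.0 1.3
   vertex 3.3 1.3 4.4
  endloop
 endfacet
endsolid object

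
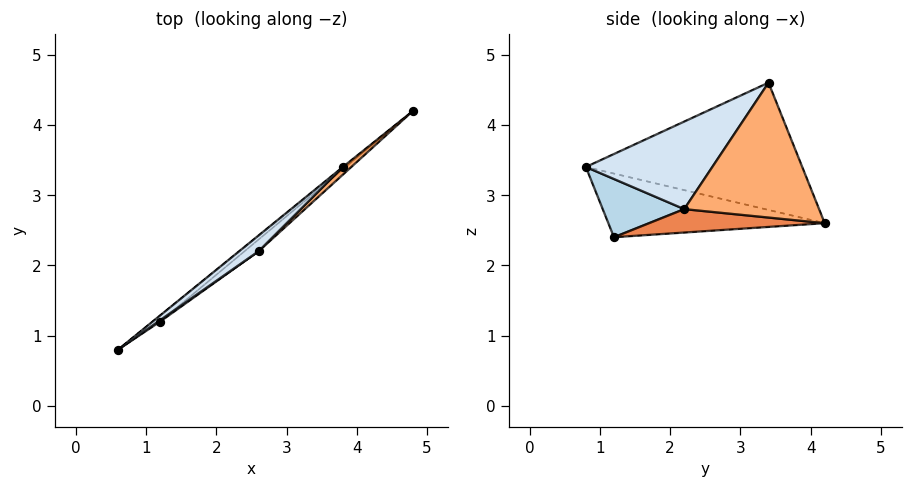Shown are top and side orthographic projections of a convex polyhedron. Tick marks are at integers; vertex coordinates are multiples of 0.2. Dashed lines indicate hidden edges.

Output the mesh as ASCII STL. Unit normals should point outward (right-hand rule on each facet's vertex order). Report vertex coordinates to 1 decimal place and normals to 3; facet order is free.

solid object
 facet normal -0.636 0.768 -0.074
  outer loop
   vertex 1.2 1.2 2.4
   vertex 0.6 0.8 3.4
   vertex 4.8 4.2 2.6
  endloop
 endfacet
 facet normal -0.630 0.777 -0.004
  outer loop
   vertex 3.8 3.4 4.6
   vertex 4.8 4.2 2.6
   vertex 0.6 0.8 3.4
  endloop
 endfacet
 facet normal 0.577 -0.816 0.020
  outer loop
   vertex 2.6 2.2 2.8
   vertex 0.6 0.8 3.4
   vertex 1.2 1.2 2.4
  endloop
 endfacet
 facet normal 0.595 -0.793 0.132
  outer loop
   vertex 2.6 2.2 2.8
   vertex 3.8 3.4 4.6
   vertex 0.6 0.8 3.4
  endloop
 endfacet
 facet normal 0.608 -0.705 -0.365
  outer loop
   vertex 2.6 2.2 2.8
   vertex 1.2 1.2 2.4
   vertex 4.8 4.2 2.6
  endloop
 endfacet
 facet normal 0.674 -0.737 0.042
  outer loop
   vertex 2.6 2.2 2.8
   vertex 4.8 4.2 2.6
   vertex 3.8 3.4 4.6
  endloop
 endfacet
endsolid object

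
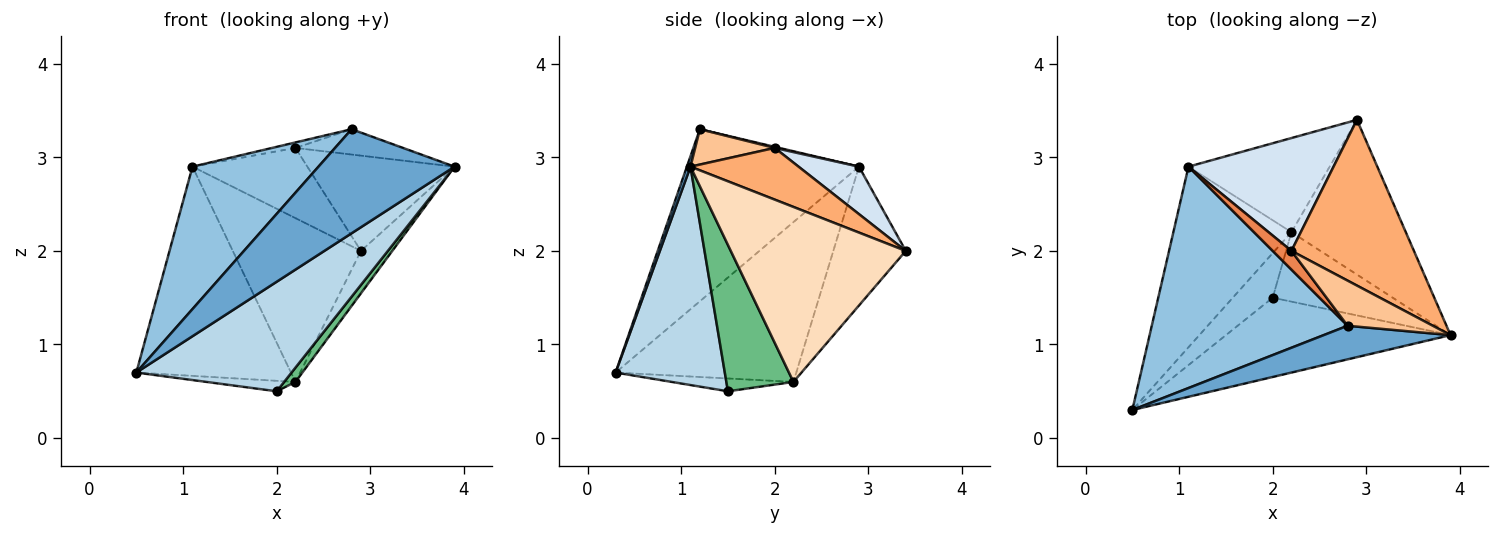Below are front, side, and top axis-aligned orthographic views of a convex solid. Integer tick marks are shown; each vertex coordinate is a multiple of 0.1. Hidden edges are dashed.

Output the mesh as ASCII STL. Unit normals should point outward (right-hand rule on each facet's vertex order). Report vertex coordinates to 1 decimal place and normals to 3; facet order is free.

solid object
 facet normal 0.025 -0.951 0.307
  outer loop
   vertex 2.8 1.2 3.3
   vertex 0.5 0.3 0.7
   vertex 3.9 1.1 2.9
  endloop
 endfacet
 facet normal -0.594 -0.435 0.676
  outer loop
   vertex 1.1 2.9 2.9
   vertex 0.5 0.3 0.7
   vertex 2.8 1.2 3.3
  endloop
 endfacet
 facet normal 0.495 -0.704 -0.509
  outer loop
   vertex 2.0 1.5 0.5
   vertex 3.9 1.1 2.9
   vertex 0.5 0.3 0.7
  endloop
 endfacet
 facet normal 0.268 0.509 0.818
  outer loop
   vertex 2.2 2.0 3.1
   vertex 2.9 3.4 2.0
   vertex 1.1 2.9 2.9
  endloop
 endfacet
 facet normal 0.056 0.282 0.958
  outer loop
   vertex 2.2 2.0 3.1
   vertex 1.1 2.9 2.9
   vertex 2.8 1.2 3.3
  endloop
 endfacet
 facet normal 0.344 0.468 0.814
  outer loop
   vertex 2.2 2.0 3.1
   vertex 3.9 1.1 2.9
   vertex 2.9 3.4 2.0
  endloop
 endfacet
 facet normal 0.340 0.460 0.820
  outer loop
   vertex 2.2 2.0 3.1
   vertex 2.8 1.2 3.3
   vertex 3.9 1.1 2.9
  endloop
 endfacet
 facet normal 0.828 0.148 -0.541
  outer loop
   vertex 2.2 2.2 0.6
   vertex 2.9 3.4 2.0
   vertex 3.9 1.1 2.9
  endloop
 endfacet
 facet normal 0.767 -0.129 -0.629
  outer loop
   vertex 2.2 2.2 0.6
   vertex 3.9 1.1 2.9
   vertex 2.0 1.5 0.5
  endloop
 endfacet
 facet normal -0.440 0.779 -0.447
  outer loop
   vertex 2.2 2.2 0.6
   vertex 1.1 2.9 2.9
   vertex 2.9 3.4 2.0
  endloop
 endfacet
 facet normal -0.663 0.567 -0.489
  outer loop
   vertex 2.2 2.2 0.6
   vertex 0.5 0.3 0.7
   vertex 1.1 2.9 2.9
  endloop
 endfacet
 facet normal -0.298 0.218 -0.929
  outer loop
   vertex 2.2 2.2 0.6
   vertex 2.0 1.5 0.5
   vertex 0.5 0.3 0.7
  endloop
 endfacet
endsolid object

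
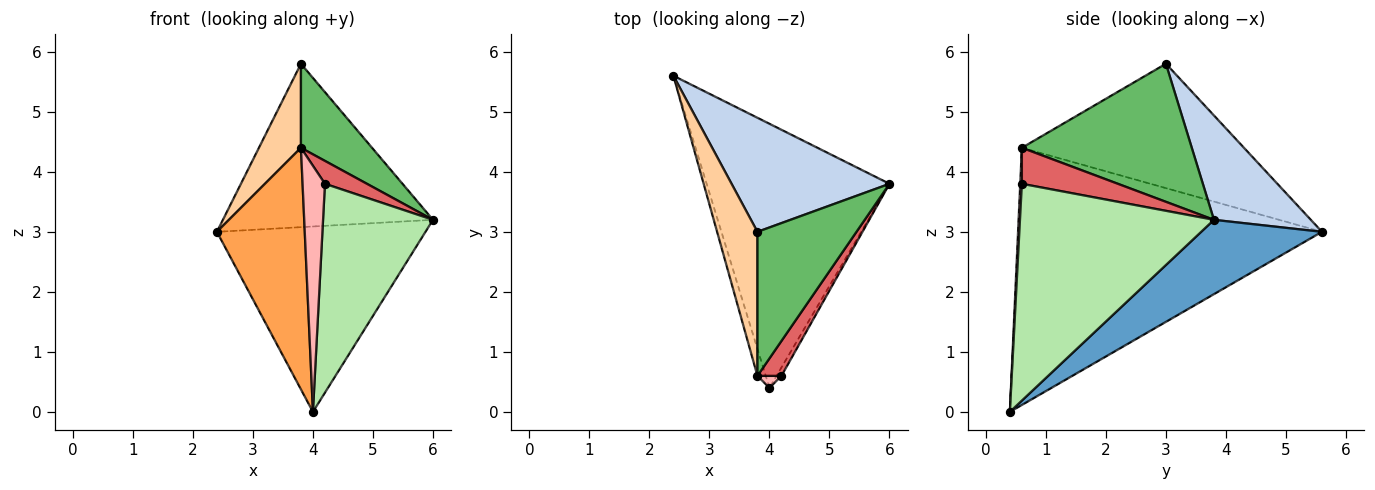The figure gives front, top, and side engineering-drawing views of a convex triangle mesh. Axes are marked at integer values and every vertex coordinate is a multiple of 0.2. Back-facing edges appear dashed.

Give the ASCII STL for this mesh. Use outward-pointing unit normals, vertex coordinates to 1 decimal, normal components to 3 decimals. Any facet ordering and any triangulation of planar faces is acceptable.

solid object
 facet normal 0.316 0.545 -0.777
  outer loop
   vertex 4.0 0.4 0.0
   vertex 2.4 5.6 3.0
   vertex 6.0 3.8 3.2
  endloop
 endfacet
 facet normal 0.354 0.767 0.535
  outer loop
   vertex 3.8 3.0 5.8
   vertex 6.0 3.8 3.2
   vertex 2.4 5.6 3.0
  endloop
 endfacet
 facet normal -0.960 -0.278 -0.031
  outer loop
   vertex 3.8 0.6 4.4
   vertex 2.4 5.6 3.0
   vertex 4.0 0.4 0.0
  endloop
 endfacet
 facet normal -0.936 -0.177 0.304
  outer loop
   vertex 3.8 0.6 4.4
   vertex 3.8 3.0 5.8
   vertex 2.4 5.6 3.0
  endloop
 endfacet
 facet normal 0.769 -0.322 0.552
  outer loop
   vertex 3.8 0.6 4.4
   vertex 6.0 3.8 3.2
   vertex 3.8 3.0 5.8
  endloop
 endfacet
 facet normal 0.870 -0.493 -0.020
  outer loop
   vertex 4.2 0.6 3.8
   vertex 4.0 0.4 0.0
   vertex 6.0 3.8 3.2
  endloop
 endfacet
 facet normal 0.782 -0.342 0.521
  outer loop
   vertex 4.2 0.6 3.8
   vertex 6.0 3.8 3.2
   vertex 3.8 0.6 4.4
  endloop
 endfacet
 facet normal 0.073 -0.996 0.049
  outer loop
   vertex 4.2 0.6 3.8
   vertex 3.8 0.6 4.4
   vertex 4.0 0.4 0.0
  endloop
 endfacet
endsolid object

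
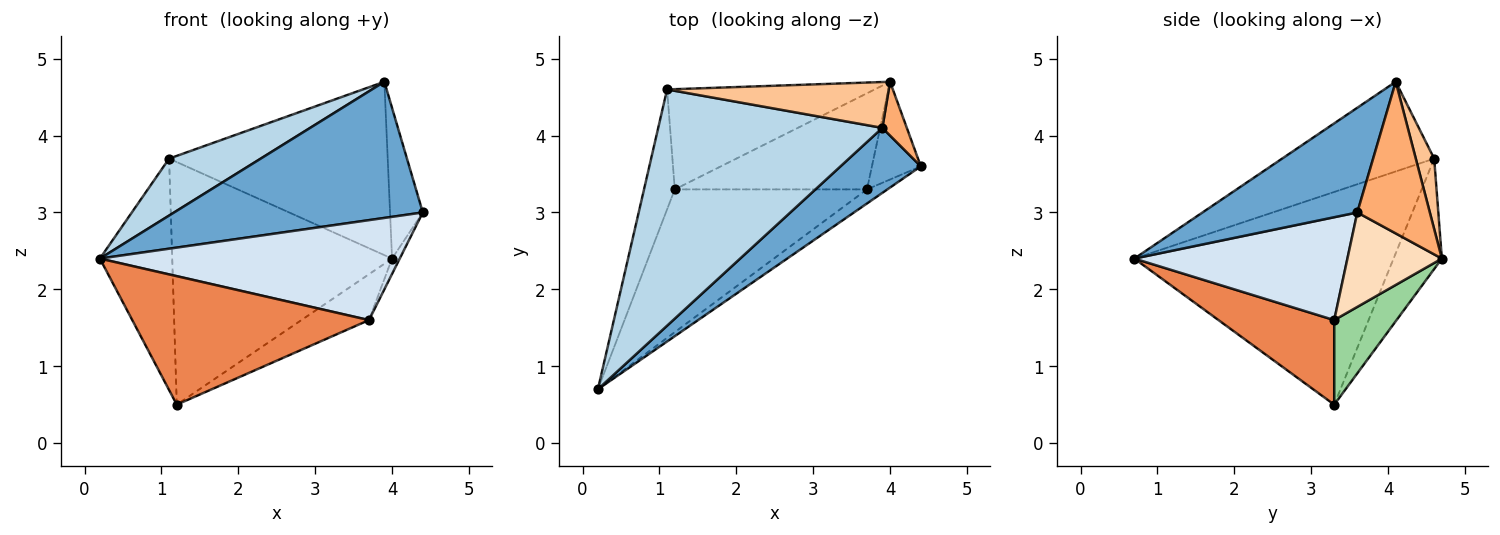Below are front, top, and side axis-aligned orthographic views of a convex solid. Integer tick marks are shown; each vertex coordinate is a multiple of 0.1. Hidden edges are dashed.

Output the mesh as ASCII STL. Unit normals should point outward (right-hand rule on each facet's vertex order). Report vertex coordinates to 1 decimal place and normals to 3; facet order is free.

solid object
 facet normal 0.490 -0.787 0.375
  outer loop
   vertex 3.9 4.1 4.7
   vertex 0.2 0.7 2.4
   vertex 4.4 3.6 3.0
  endloop
 endfacet
 facet normal -0.954 0.266 -0.138
  outer loop
   vertex 1.1 4.6 3.7
   vertex 1.2 3.3 0.5
   vertex 0.2 0.7 2.4
  endloop
 endfacet
 facet normal -0.363 -0.218 0.906
  outer loop
   vertex 1.1 4.6 3.7
   vertex 0.2 0.7 2.4
   vertex 3.9 4.1 4.7
  endloop
 endfacet
 facet normal 0.575 -0.810 -0.114
  outer loop
   vertex 3.7 3.3 1.6
   vertex 4.4 3.6 3.0
   vertex 0.2 0.7 2.4
  endloop
 endfacet
 facet normal 0.311 -0.636 -0.706
  outer loop
   vertex 3.7 3.3 1.6
   vertex 0.2 0.7 2.4
   vertex 1.2 3.3 0.5
  endloop
 endfacet
 facet normal 0.902 0.407 0.145
  outer loop
   vertex 4.0 4.7 2.4
   vertex 3.9 4.1 4.7
   vertex 4.4 3.6 3.0
  endloop
 endfacet
 facet normal 0.081 0.964 0.255
  outer loop
   vertex 4.0 4.7 2.4
   vertex 1.1 4.6 3.7
   vertex 3.9 4.1 4.7
  endloop
 endfacet
 facet normal 0.886 0.072 -0.458
  outer loop
   vertex 4.0 4.7 2.4
   vertex 4.4 3.6 3.0
   vertex 3.7 3.3 1.6
  endloop
 endfacet
 facet normal -0.199 0.906 -0.374
  outer loop
   vertex 4.0 4.7 2.4
   vertex 1.2 3.3 0.5
   vertex 1.1 4.6 3.7
  endloop
 endfacet
 facet normal 0.369 0.400 -0.839
  outer loop
   vertex 4.0 4.7 2.4
   vertex 3.7 3.3 1.6
   vertex 1.2 3.3 0.5
  endloop
 endfacet
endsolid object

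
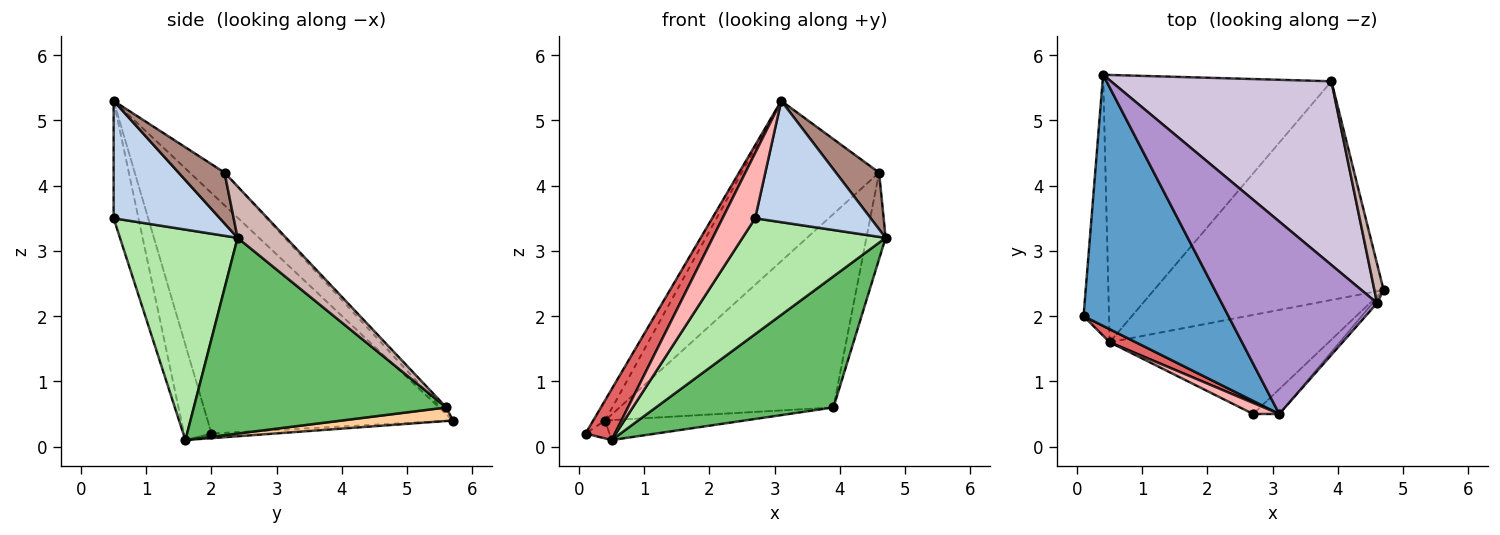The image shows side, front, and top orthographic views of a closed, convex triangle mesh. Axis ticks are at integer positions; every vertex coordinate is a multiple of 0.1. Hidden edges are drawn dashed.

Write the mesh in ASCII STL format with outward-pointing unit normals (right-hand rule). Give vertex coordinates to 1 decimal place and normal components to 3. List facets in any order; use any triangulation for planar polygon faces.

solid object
 facet normal -0.856 0.042 0.516
  outer loop
   vertex 3.1 0.5 5.3
   vertex 0.4 5.7 0.4
   vertex 0.1 2.0 0.2
  endloop
 endfacet
 facet normal 0.669 -0.728 -0.149
  outer loop
   vertex 2.7 0.5 3.5
   vertex 4.7 2.4 3.2
   vertex 3.1 0.5 5.3
  endloop
 endfacet
 facet normal -0.178 0.067 -0.982
  outer loop
   vertex 0.5 1.6 0.1
   vertex 0.1 2.0 0.2
   vertex 0.4 5.7 0.4
  endloop
 endfacet
 facet normal 0.059 0.074 -0.995
  outer loop
   vertex 0.5 1.6 0.1
   vertex 0.4 5.7 0.4
   vertex 3.9 5.6 0.6
  endloop
 endfacet
 facet normal 0.590 -0.415 -0.692
  outer loop
   vertex 0.5 1.6 0.1
   vertex 3.9 5.6 0.6
   vertex 4.7 2.4 3.2
  endloop
 endfacet
 facet normal 0.530 -0.645 -0.551
  outer loop
   vertex 0.5 1.6 0.1
   vertex 4.7 2.4 3.2
   vertex 2.7 0.5 3.5
  endloop
 endfacet
 facet normal -0.672 -0.718 0.184
  outer loop
   vertex 0.5 1.6 0.1
   vertex 3.1 0.5 5.3
   vertex 0.1 2.0 0.2
  endloop
 endfacet
 facet normal -0.600 -0.788 0.133
  outer loop
   vertex 0.5 1.6 0.1
   vertex 2.7 0.5 3.5
   vertex 3.1 0.5 5.3
  endloop
 endfacet
 facet normal -0.160 0.632 0.759
  outer loop
   vertex 4.6 2.2 4.2
   vertex 0.4 5.7 0.4
   vertex 3.1 0.5 5.3
  endloop
 endfacet
 facet normal -0.019 0.725 0.688
  outer loop
   vertex 4.6 2.2 4.2
   vertex 3.9 5.6 0.6
   vertex 0.4 5.7 0.4
  endloop
 endfacet
 facet normal 0.727 -0.683 -0.064
  outer loop
   vertex 4.6 2.2 4.2
   vertex 3.1 0.5 5.3
   vertex 4.7 2.4 3.2
  endloop
 endfacet
 facet normal 0.917 0.363 0.164
  outer loop
   vertex 4.6 2.2 4.2
   vertex 4.7 2.4 3.2
   vertex 3.9 5.6 0.6
  endloop
 endfacet
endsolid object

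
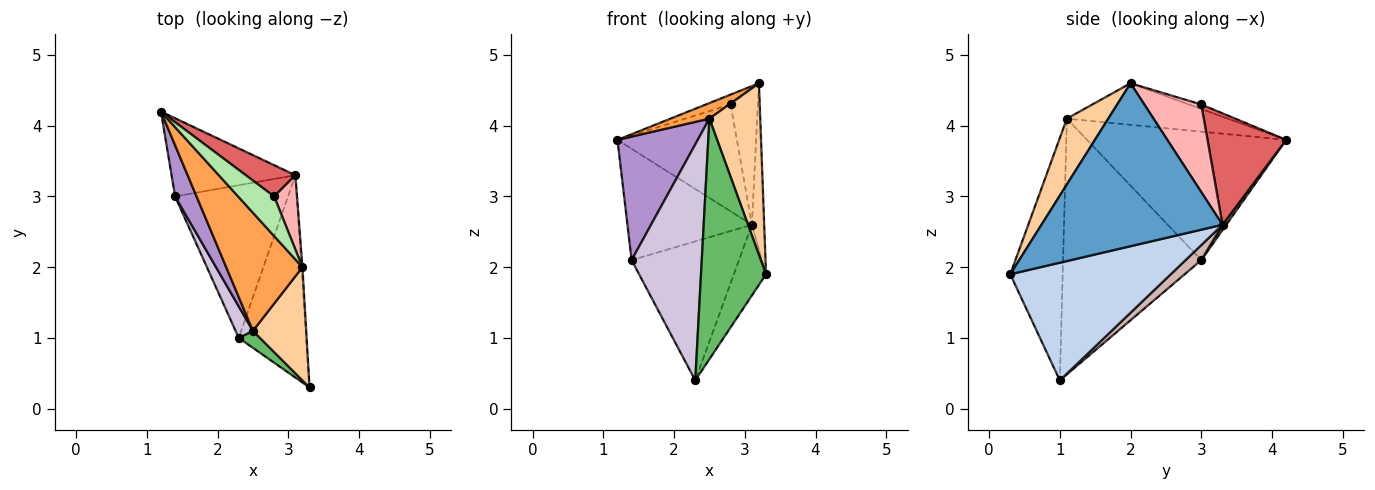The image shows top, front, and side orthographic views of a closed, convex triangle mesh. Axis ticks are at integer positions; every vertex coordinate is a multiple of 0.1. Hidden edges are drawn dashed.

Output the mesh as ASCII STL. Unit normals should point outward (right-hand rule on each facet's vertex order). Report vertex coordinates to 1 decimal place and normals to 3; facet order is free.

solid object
 facet normal 0.998 0.068 -0.006
  outer loop
   vertex 3.1 3.3 2.6
   vertex 3.2 2.0 4.6
   vertex 3.3 0.3 1.9
  endloop
 endfacet
 facet normal 0.855 0.171 -0.490
  outer loop
   vertex 3.1 3.3 2.6
   vertex 3.3 0.3 1.9
   vertex 2.3 1.0 0.4
  endloop
 endfacet
 facet normal -0.475 -0.115 0.872
  outer loop
   vertex 2.5 1.1 4.1
   vertex 3.2 2.0 4.6
   vertex 1.2 4.2 3.8
  endloop
 endfacet
 facet normal 0.562 -0.690 0.455
  outer loop
   vertex 2.5 1.1 4.1
   vertex 3.3 0.3 1.9
   vertex 3.2 2.0 4.6
  endloop
 endfacet
 facet normal -0.627 -0.777 0.055
  outer loop
   vertex 2.5 1.1 4.1
   vertex 2.3 1.0 0.4
   vertex 3.3 0.3 1.9
  endloop
 endfacet
 facet normal -0.120 0.241 0.963
  outer loop
   vertex 2.8 3.0 4.3
   vertex 1.2 4.2 3.8
   vertex 3.2 2.0 4.6
  endloop
 endfacet
 facet normal 0.534 0.811 0.237
  outer loop
   vertex 2.8 3.0 4.3
   vertex 3.1 3.3 2.6
   vertex 1.2 4.2 3.8
  endloop
 endfacet
 facet normal 0.878 0.420 0.229
  outer loop
   vertex 2.8 3.0 4.3
   vertex 3.2 2.0 4.6
   vertex 3.1 3.3 2.6
  endloop
 endfacet
 facet normal -0.917 -0.370 0.153
  outer loop
   vertex 1.4 3.0 2.1
   vertex 2.5 1.1 4.1
   vertex 1.2 4.2 3.8
  endloop
 endfacet
 facet normal -0.890 -0.452 0.060
  outer loop
   vertex 1.4 3.0 2.1
   vertex 2.3 1.0 0.4
   vertex 2.5 1.1 4.1
  endloop
 endfacet
 facet normal 0.025 0.818 -0.575
  outer loop
   vertex 1.4 3.0 2.1
   vertex 1.2 4.2 3.8
   vertex 3.1 3.3 2.6
  endloop
 endfacet
 facet normal 0.098 0.670 -0.736
  outer loop
   vertex 1.4 3.0 2.1
   vertex 3.1 3.3 2.6
   vertex 2.3 1.0 0.4
  endloop
 endfacet
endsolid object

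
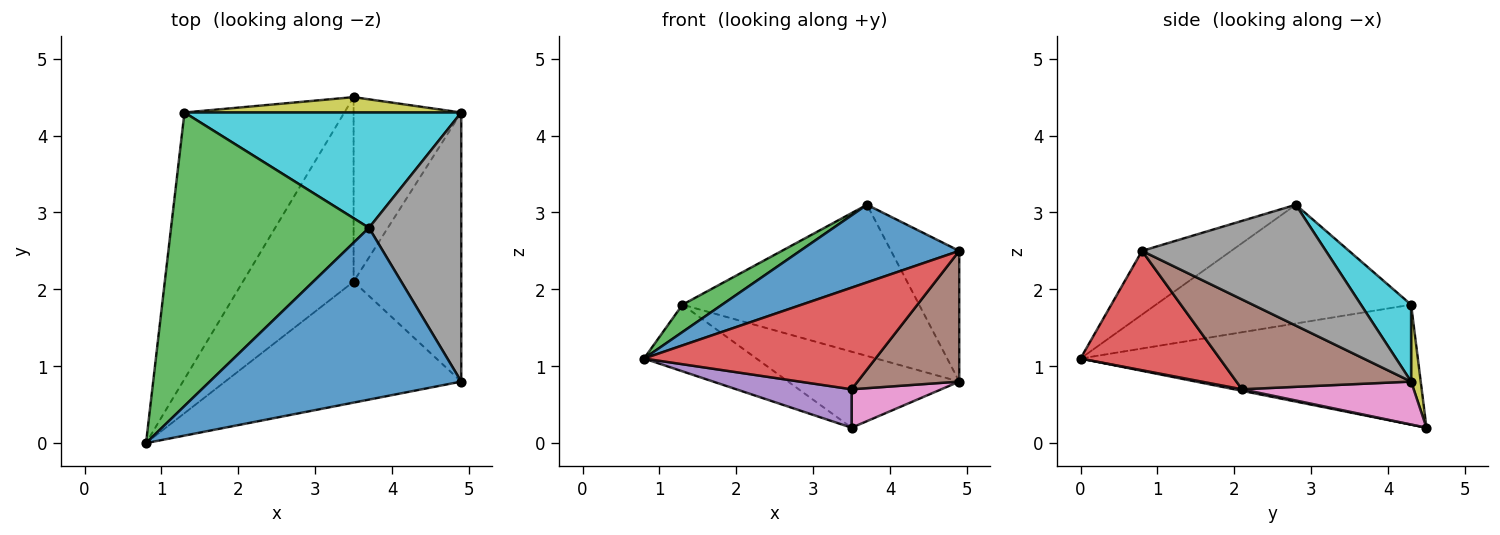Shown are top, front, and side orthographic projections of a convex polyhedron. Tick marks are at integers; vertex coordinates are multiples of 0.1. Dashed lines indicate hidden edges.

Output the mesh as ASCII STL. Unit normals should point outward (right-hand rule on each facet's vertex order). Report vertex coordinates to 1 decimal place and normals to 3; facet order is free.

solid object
 facet normal -0.225 -0.401 0.888
  outer loop
   vertex 3.7 2.8 3.1
   vertex 0.8 0.0 1.1
   vertex 4.9 0.8 2.5
  endloop
 endfacet
 facet normal -0.588 0.196 -0.784
  outer loop
   vertex 1.3 4.3 1.8
   vertex 3.5 4.5 0.2
   vertex 0.8 0.0 1.1
  endloop
 endfacet
 facet normal -0.513 -0.080 0.855
  outer loop
   vertex 1.3 4.3 1.8
   vertex 0.8 0.0 1.1
   vertex 3.7 2.8 3.1
  endloop
 endfacet
 facet normal 0.361 -0.600 -0.714
  outer loop
   vertex 3.5 2.1 0.7
   vertex 4.9 0.8 2.5
   vertex 0.8 0.0 1.1
  endloop
 endfacet
 facet normal 0.014 -0.204 -0.979
  outer loop
   vertex 3.5 2.1 0.7
   vertex 0.8 0.0 1.1
   vertex 3.5 4.5 0.2
  endloop
 endfacet
 facet normal 0.600 -0.349 -0.719
  outer loop
   vertex 4.9 4.3 0.8
   vertex 4.9 0.8 2.5
   vertex 3.5 2.1 0.7
  endloop
 endfacet
 facet normal 0.364 -0.190 -0.912
  outer loop
   vertex 4.9 4.3 0.8
   vertex 3.5 2.1 0.7
   vertex 3.5 4.5 0.2
  endloop
 endfacet
 facet normal 0.762 0.283 0.582
  outer loop
   vertex 4.9 4.3 0.8
   vertex 3.7 2.8 3.1
   vertex 4.9 0.8 2.5
  endloop
 endfacet
 facet normal 0.055 0.979 0.198
  outer loop
   vertex 4.9 4.3 0.8
   vertex 3.5 4.5 0.2
   vertex 1.3 4.3 1.8
  endloop
 endfacet
 facet normal 0.166 0.784 0.598
  outer loop
   vertex 4.9 4.3 0.8
   vertex 1.3 4.3 1.8
   vertex 3.7 2.8 3.1
  endloop
 endfacet
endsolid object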